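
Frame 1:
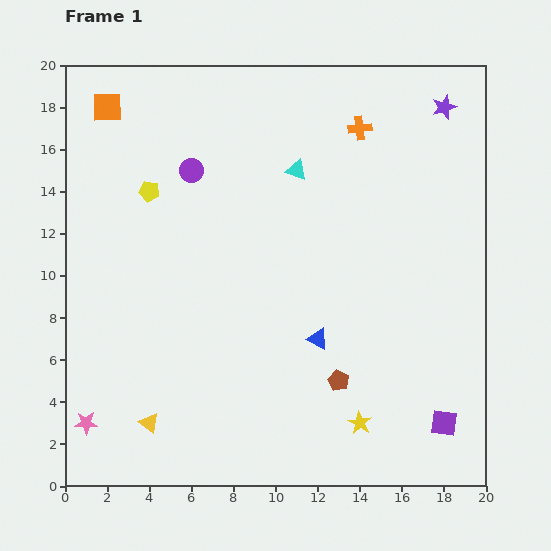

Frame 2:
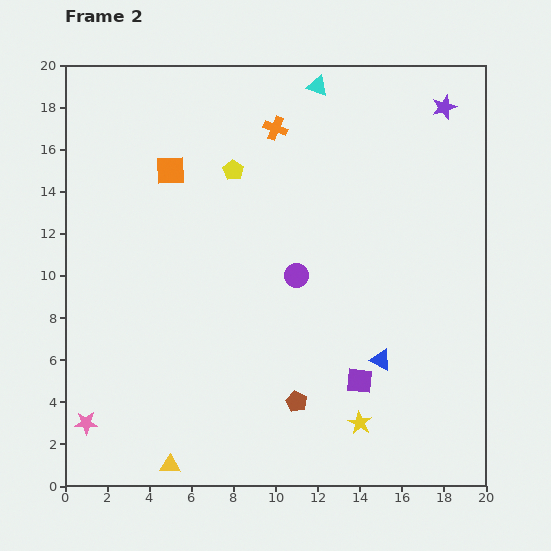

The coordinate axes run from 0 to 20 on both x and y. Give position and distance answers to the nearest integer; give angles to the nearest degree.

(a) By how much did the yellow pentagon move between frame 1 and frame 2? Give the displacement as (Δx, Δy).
(4, 1)

The yellow pentagon was at (4, 14) in frame 1 and (8, 15) in frame 2.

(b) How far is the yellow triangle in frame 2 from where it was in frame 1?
2

The yellow triangle moved from (4, 3) to (5, 1), a distance of √(1² + 2²) ≈ 2.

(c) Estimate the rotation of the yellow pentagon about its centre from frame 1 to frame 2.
22° clockwise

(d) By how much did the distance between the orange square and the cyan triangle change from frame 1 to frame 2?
-1

Distance in frame 1: 9. Distance in frame 2: 8.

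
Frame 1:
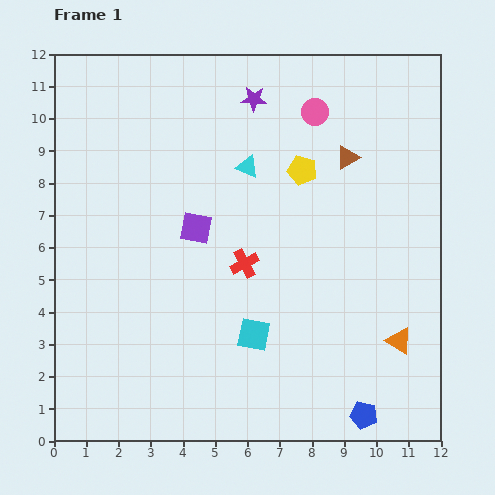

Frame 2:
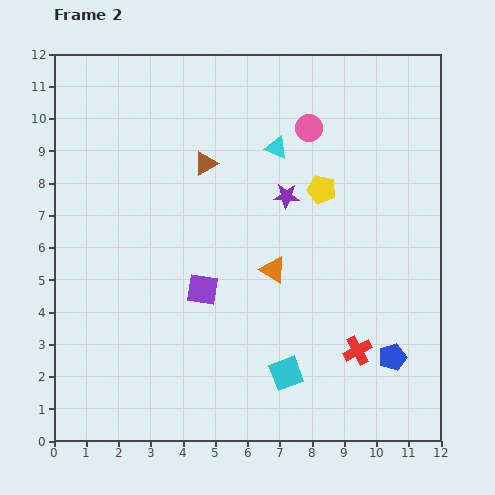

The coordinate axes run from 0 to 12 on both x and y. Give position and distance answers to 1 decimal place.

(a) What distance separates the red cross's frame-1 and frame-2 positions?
4.4

The red cross moved from (5.9, 5.5) to (9.4, 2.8), a distance of √(3.5² + 2.7²) ≈ 4.4.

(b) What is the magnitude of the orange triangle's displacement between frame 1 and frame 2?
4.5

The orange triangle moved from (10.7, 3.1) to (6.8, 5.3), a distance of √(3.9² + 2.2²) ≈ 4.5.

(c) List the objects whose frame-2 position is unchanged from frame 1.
none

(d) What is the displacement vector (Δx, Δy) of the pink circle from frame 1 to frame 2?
(-0.2, -0.5)

The pink circle was at (8.1, 10.2) in frame 1 and (7.9, 9.7) in frame 2.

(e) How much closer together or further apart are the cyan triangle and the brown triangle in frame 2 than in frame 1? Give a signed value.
-0.8

Distance in frame 1: 3.1. Distance in frame 2: 2.3.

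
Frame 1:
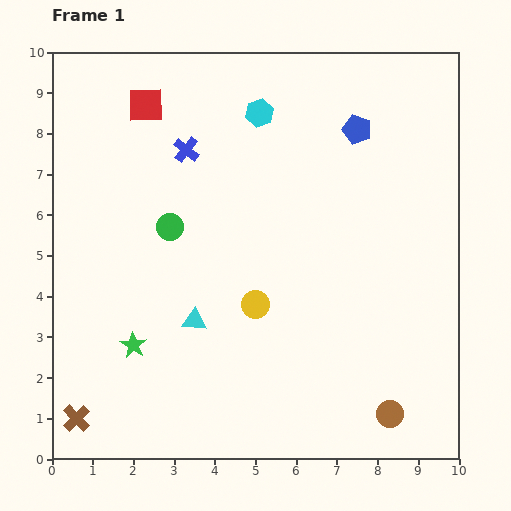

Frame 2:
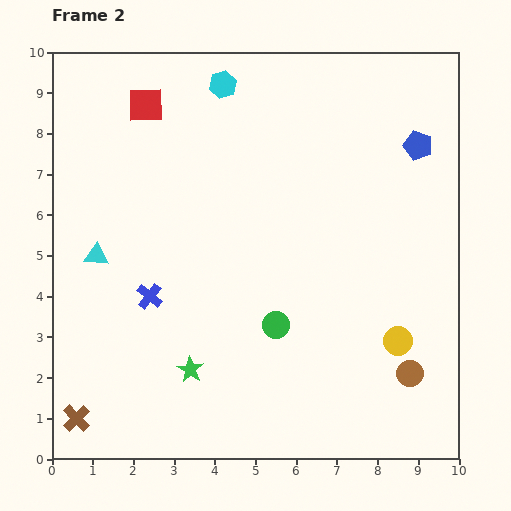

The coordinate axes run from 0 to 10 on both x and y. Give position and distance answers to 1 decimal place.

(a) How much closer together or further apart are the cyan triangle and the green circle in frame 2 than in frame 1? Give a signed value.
+2.3

Distance in frame 1: 2.4. Distance in frame 2: 4.7.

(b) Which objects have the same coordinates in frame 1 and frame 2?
the red square, the brown cross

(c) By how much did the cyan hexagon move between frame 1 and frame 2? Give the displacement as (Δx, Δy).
(-0.9, 0.7)

The cyan hexagon was at (5.1, 8.5) in frame 1 and (4.2, 9.2) in frame 2.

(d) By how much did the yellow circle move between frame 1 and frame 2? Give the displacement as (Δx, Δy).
(3.5, -0.9)

The yellow circle was at (5.0, 3.8) in frame 1 and (8.5, 2.9) in frame 2.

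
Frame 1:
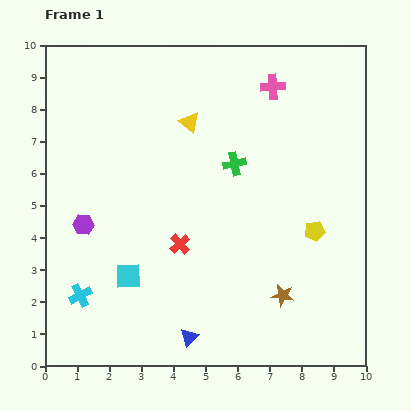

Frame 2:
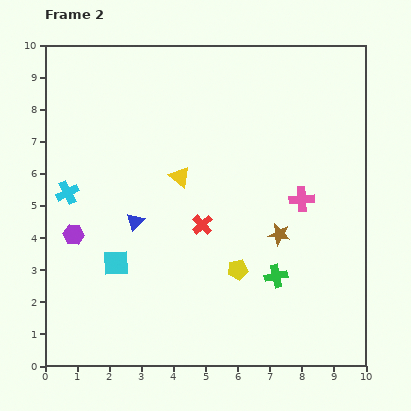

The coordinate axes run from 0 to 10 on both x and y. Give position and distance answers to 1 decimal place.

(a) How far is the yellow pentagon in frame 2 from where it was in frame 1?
2.7

The yellow pentagon moved from (8.4, 4.2) to (6.0, 3.0), a distance of √(2.4² + 1.2²) ≈ 2.7.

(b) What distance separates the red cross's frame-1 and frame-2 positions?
0.9

The red cross moved from (4.2, 3.8) to (4.9, 4.4), a distance of √(0.7² + 0.6²) ≈ 0.9.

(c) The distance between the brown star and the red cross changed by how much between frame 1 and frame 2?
-1.2

Distance in frame 1: 3.6. Distance in frame 2: 2.4.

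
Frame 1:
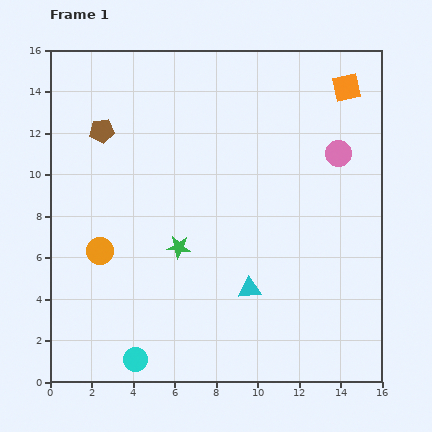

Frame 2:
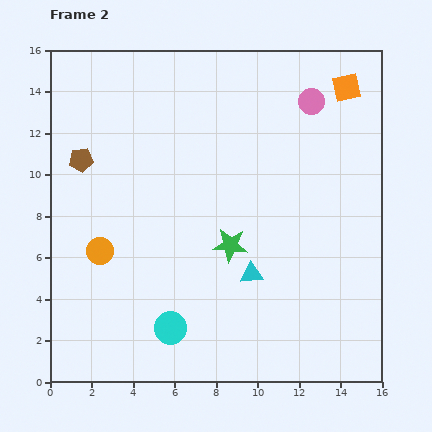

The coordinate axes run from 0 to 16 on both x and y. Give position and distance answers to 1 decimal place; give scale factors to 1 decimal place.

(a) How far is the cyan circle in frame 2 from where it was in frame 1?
2.3

The cyan circle moved from (4.1, 1.1) to (5.8, 2.6), a distance of √(1.7² + 1.5²) ≈ 2.3.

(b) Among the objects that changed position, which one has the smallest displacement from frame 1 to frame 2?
the cyan triangle

(moved 0.7)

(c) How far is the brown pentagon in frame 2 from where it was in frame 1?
1.7

The brown pentagon moved from (2.5, 12.1) to (1.5, 10.7), a distance of √(1.0² + 1.4²) ≈ 1.7.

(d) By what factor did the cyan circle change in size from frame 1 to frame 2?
1.4×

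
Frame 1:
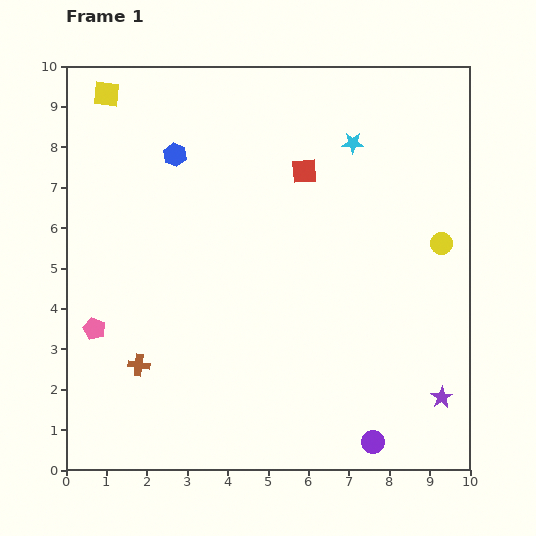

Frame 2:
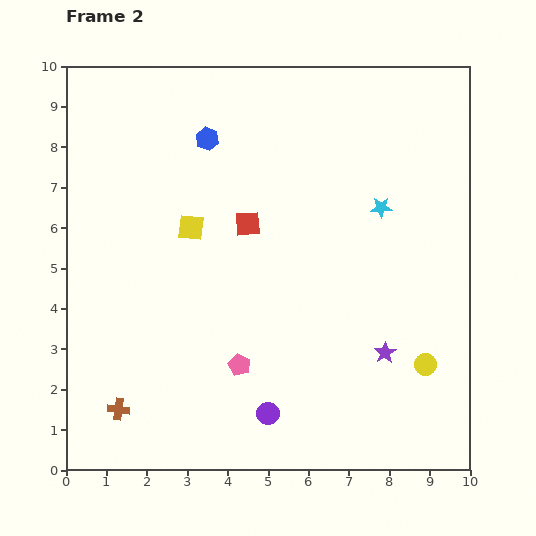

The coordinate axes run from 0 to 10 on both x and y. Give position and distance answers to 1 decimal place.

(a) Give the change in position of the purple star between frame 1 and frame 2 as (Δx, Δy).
(-1.4, 1.1)

The purple star was at (9.3, 1.8) in frame 1 and (7.9, 2.9) in frame 2.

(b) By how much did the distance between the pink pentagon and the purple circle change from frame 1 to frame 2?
-6.0

Distance in frame 1: 7.4. Distance in frame 2: 1.4.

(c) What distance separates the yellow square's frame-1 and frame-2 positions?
3.9

The yellow square moved from (1.0, 9.3) to (3.1, 6.0), a distance of √(2.1² + 3.3²) ≈ 3.9.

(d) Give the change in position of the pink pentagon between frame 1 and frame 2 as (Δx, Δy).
(3.6, -0.9)

The pink pentagon was at (0.7, 3.5) in frame 1 and (4.3, 2.6) in frame 2.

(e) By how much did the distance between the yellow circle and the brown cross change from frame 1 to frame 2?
-0.4

Distance in frame 1: 8.1. Distance in frame 2: 7.7.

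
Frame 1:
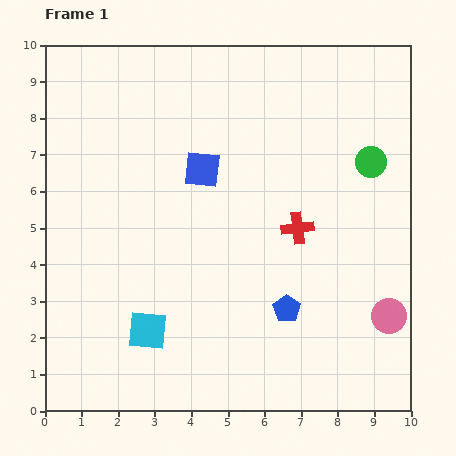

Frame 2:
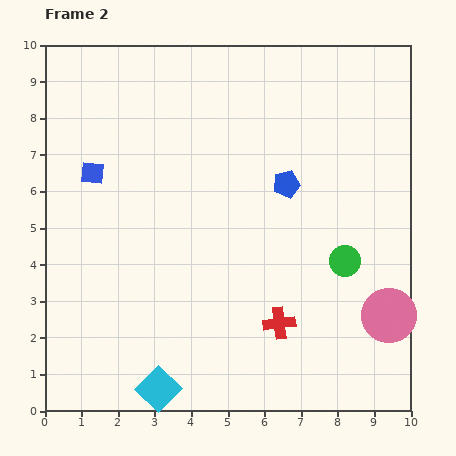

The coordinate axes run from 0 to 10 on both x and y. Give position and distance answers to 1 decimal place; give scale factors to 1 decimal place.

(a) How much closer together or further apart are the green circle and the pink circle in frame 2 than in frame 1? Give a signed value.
-2.3

Distance in frame 1: 4.2. Distance in frame 2: 1.9.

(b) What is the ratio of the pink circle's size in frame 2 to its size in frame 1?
1.6×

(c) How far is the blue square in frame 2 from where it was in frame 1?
3.0

The blue square moved from (4.3, 6.6) to (1.3, 6.5), a distance of √(3.0² + 0.1²) ≈ 3.0.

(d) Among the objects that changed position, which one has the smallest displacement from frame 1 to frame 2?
the cyan square

(moved 1.6)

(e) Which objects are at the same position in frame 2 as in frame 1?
the pink circle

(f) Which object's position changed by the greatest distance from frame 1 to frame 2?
the blue pentagon

(moved 3.4; next 3.0)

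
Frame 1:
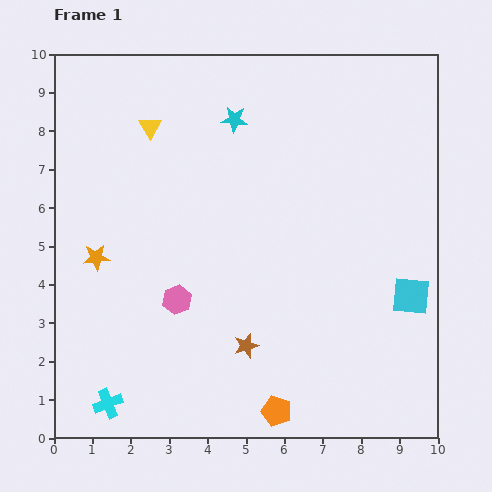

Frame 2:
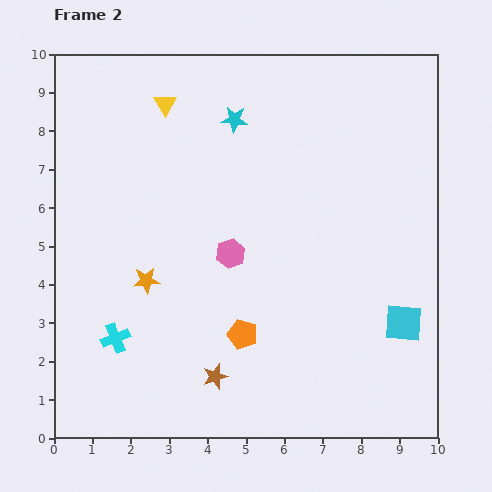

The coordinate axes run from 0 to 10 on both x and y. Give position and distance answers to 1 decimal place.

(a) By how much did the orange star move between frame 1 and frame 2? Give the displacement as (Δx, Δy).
(1.3, -0.6)

The orange star was at (1.1, 4.7) in frame 1 and (2.4, 4.1) in frame 2.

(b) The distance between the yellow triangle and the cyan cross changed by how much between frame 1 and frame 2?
-1.1

Distance in frame 1: 7.3. Distance in frame 2: 6.2.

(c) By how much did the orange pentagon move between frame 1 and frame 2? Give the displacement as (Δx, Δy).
(-0.9, 2.0)

The orange pentagon was at (5.8, 0.7) in frame 1 and (4.9, 2.7) in frame 2.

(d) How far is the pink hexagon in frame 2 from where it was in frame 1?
1.8

The pink hexagon moved from (3.2, 3.6) to (4.6, 4.8), a distance of √(1.4² + 1.2²) ≈ 1.8.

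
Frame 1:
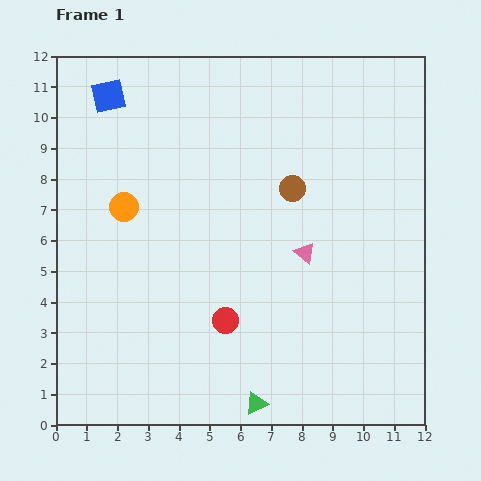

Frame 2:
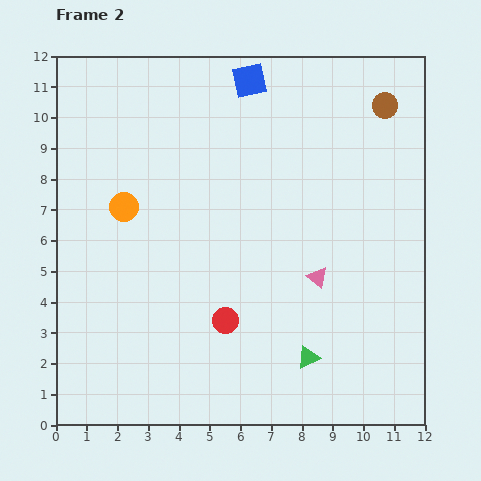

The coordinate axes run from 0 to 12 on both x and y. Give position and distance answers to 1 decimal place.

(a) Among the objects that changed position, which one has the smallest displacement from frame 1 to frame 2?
the pink triangle

(moved 0.9)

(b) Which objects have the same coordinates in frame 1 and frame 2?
the red circle, the orange circle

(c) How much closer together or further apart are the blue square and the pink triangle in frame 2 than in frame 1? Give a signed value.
-1.4

Distance in frame 1: 8.2. Distance in frame 2: 6.8.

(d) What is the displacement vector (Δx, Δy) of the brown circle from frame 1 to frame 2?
(3.0, 2.7)

The brown circle was at (7.7, 7.7) in frame 1 and (10.7, 10.4) in frame 2.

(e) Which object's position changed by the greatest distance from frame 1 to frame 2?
the blue square

(moved 4.6; next 4.0)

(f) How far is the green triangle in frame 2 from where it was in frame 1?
2.3

The green triangle moved from (6.5, 0.7) to (8.2, 2.2), a distance of √(1.7² + 1.5²) ≈ 2.3.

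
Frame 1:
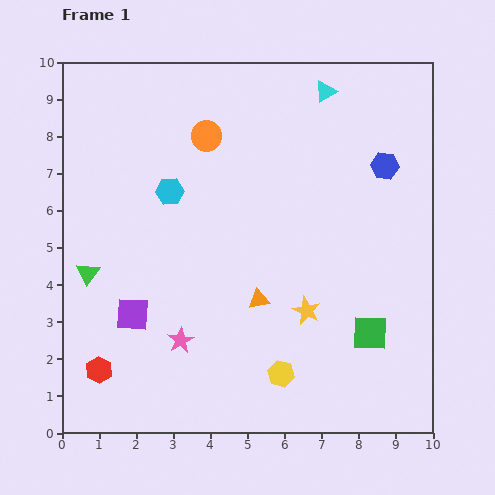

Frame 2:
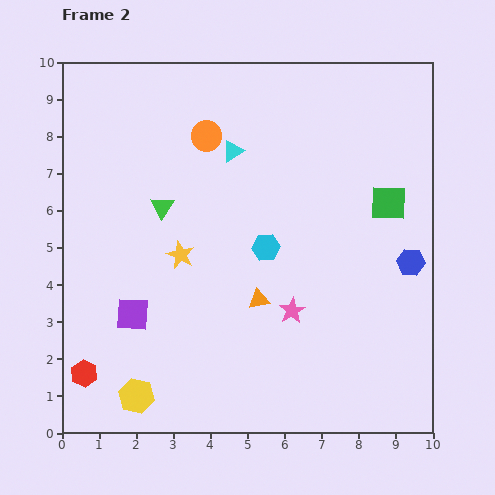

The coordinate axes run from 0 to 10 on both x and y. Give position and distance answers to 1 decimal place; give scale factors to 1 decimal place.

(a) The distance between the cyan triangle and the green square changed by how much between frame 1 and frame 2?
-2.2

Distance in frame 1: 6.6. Distance in frame 2: 4.4.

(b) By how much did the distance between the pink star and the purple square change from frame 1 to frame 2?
+2.8

Distance in frame 1: 1.5. Distance in frame 2: 4.3.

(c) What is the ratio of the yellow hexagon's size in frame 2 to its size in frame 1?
1.3×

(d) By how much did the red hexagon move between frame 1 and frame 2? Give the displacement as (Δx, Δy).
(-0.4, -0.1)

The red hexagon was at (1.0, 1.7) in frame 1 and (0.6, 1.6) in frame 2.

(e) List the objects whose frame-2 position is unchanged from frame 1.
the orange circle, the purple square, the orange triangle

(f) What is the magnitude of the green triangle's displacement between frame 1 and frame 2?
2.7

The green triangle moved from (0.7, 4.3) to (2.7, 6.1), a distance of √(2.0² + 1.8²) ≈ 2.7.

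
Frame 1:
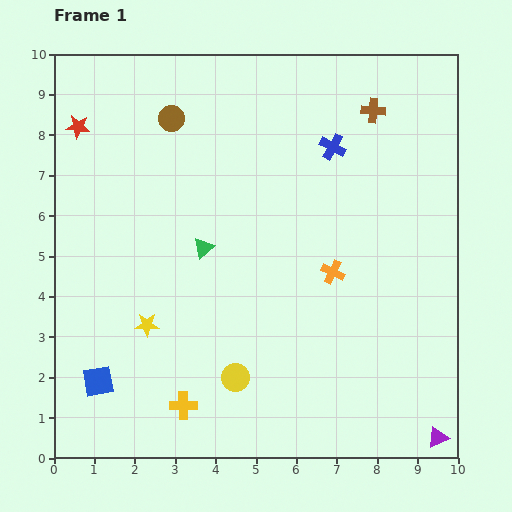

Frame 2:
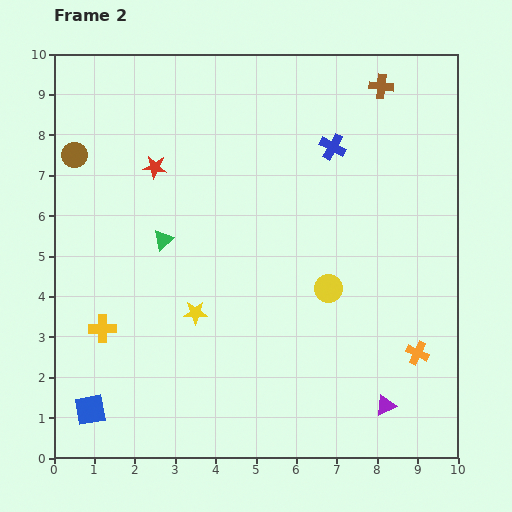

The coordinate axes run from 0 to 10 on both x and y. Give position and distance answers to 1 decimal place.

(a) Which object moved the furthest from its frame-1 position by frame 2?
the yellow circle

(moved 3.2; next 2.9)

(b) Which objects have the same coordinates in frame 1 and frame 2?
the blue cross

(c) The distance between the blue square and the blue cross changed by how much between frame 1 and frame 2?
+0.6

Distance in frame 1: 8.2. Distance in frame 2: 8.8.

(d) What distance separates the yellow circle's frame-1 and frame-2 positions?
3.2

The yellow circle moved from (4.5, 2.0) to (6.8, 4.2), a distance of √(2.3² + 2.2²) ≈ 3.2.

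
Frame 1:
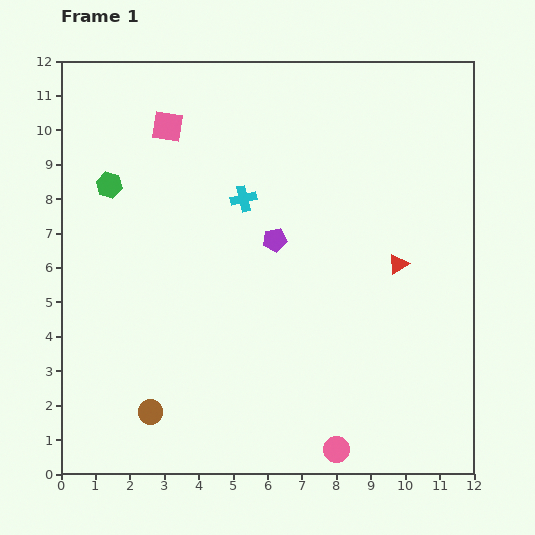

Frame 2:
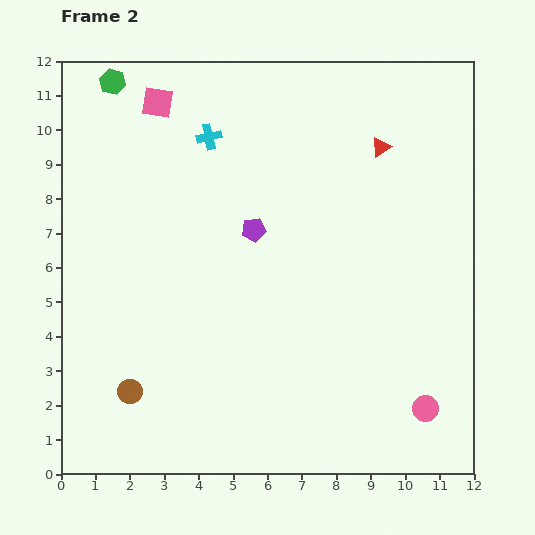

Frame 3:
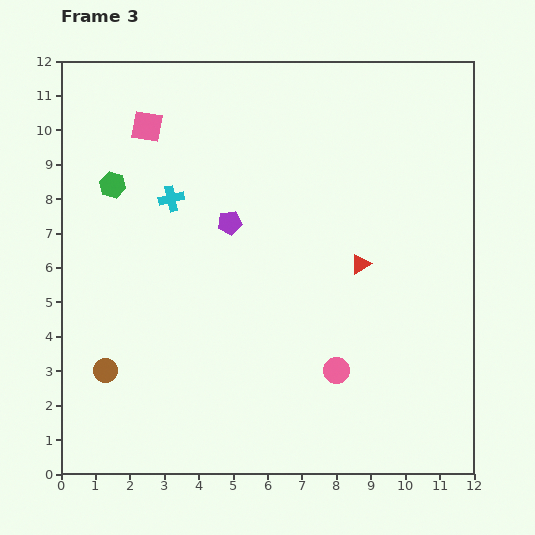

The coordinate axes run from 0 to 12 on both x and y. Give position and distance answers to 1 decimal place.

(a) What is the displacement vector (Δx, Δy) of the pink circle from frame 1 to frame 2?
(2.6, 1.2)

The pink circle was at (8.0, 0.7) in frame 1 and (10.6, 1.9) in frame 2.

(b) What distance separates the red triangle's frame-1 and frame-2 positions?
3.4

The red triangle moved from (9.8, 6.1) to (9.3, 9.5), a distance of √(0.5² + 3.4²) ≈ 3.4.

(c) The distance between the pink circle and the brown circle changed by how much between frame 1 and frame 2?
+3.1

Distance in frame 1: 5.5. Distance in frame 2: 8.6.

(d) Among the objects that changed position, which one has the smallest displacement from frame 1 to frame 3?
the green hexagon

(moved 0.1)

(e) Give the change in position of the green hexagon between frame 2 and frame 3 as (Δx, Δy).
(0.0, -3.0)

The green hexagon was at (1.5, 11.4) in frame 2 and (1.5, 8.4) in frame 3.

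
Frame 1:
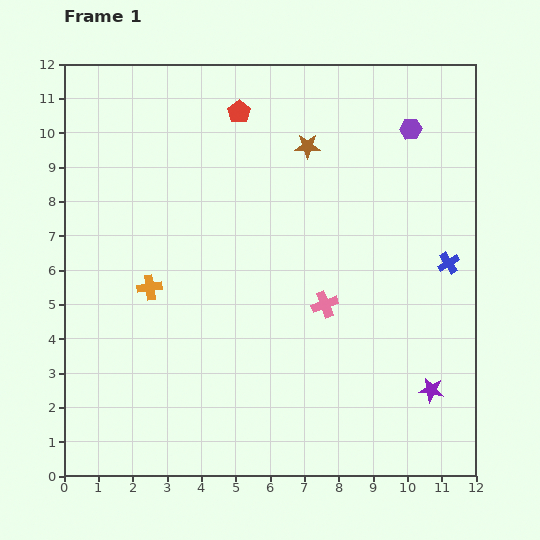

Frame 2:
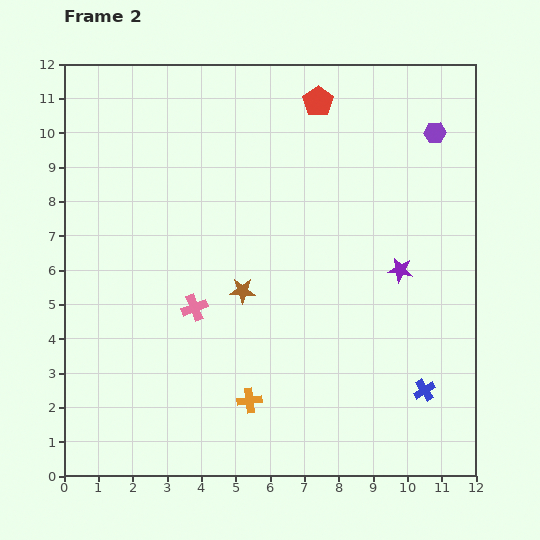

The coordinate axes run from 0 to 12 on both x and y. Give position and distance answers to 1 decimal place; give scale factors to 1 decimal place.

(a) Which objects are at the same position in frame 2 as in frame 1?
none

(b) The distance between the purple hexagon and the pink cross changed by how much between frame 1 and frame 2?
+3.0

Distance in frame 1: 5.7. Distance in frame 2: 8.7.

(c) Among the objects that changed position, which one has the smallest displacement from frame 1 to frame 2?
the purple hexagon

(moved 0.7)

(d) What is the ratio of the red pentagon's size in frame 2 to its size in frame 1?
1.3×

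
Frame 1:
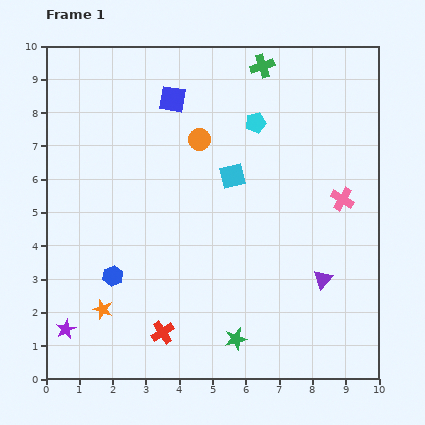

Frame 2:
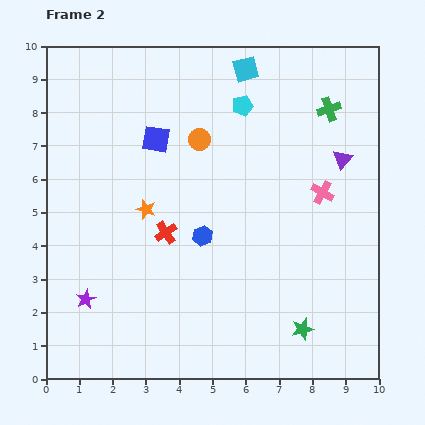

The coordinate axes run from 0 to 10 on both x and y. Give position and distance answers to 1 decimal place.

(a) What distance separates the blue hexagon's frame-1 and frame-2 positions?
3.0

The blue hexagon moved from (2.0, 3.1) to (4.7, 4.3), a distance of √(2.7² + 1.2²) ≈ 3.0.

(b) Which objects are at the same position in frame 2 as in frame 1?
the orange circle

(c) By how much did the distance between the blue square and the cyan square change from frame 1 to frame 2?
+0.5

Distance in frame 1: 2.9. Distance in frame 2: 3.4.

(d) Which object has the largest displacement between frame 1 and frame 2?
the purple triangle

(moved 3.6; next 3.3)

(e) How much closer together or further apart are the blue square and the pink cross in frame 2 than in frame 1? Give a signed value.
-0.7

Distance in frame 1: 5.9. Distance in frame 2: 5.2.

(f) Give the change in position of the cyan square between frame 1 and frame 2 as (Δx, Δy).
(0.4, 3.2)

The cyan square was at (5.6, 6.1) in frame 1 and (6.0, 9.3) in frame 2.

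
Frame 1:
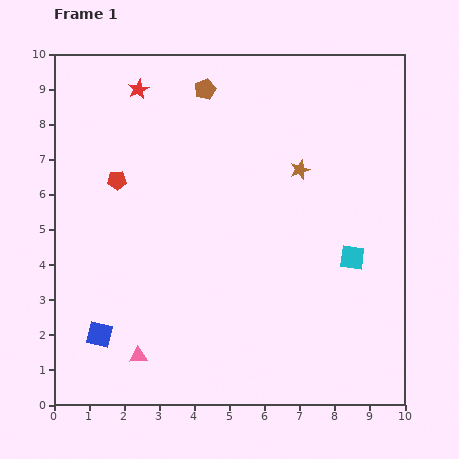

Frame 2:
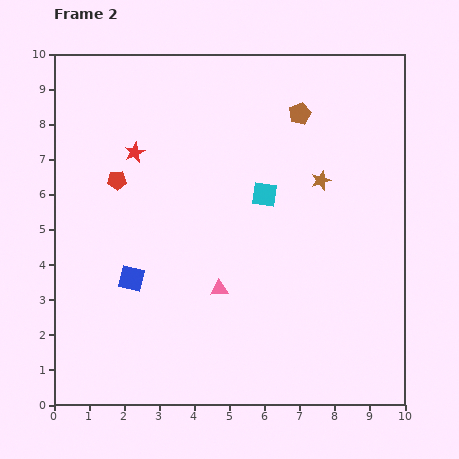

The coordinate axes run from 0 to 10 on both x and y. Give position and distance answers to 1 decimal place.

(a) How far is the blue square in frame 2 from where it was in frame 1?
1.8

The blue square moved from (1.3, 2.0) to (2.2, 3.6), a distance of √(0.9² + 1.6²) ≈ 1.8.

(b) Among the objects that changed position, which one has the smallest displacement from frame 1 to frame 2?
the brown star

(moved 0.7)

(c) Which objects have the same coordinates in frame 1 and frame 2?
the red pentagon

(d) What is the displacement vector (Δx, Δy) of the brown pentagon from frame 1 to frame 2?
(2.7, -0.7)

The brown pentagon was at (4.3, 9.0) in frame 1 and (7.0, 8.3) in frame 2.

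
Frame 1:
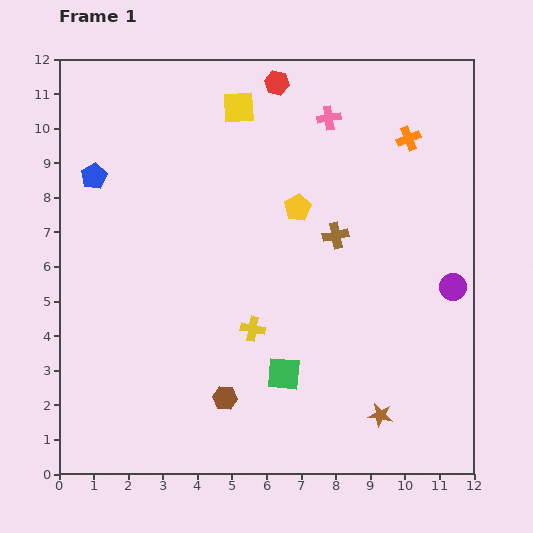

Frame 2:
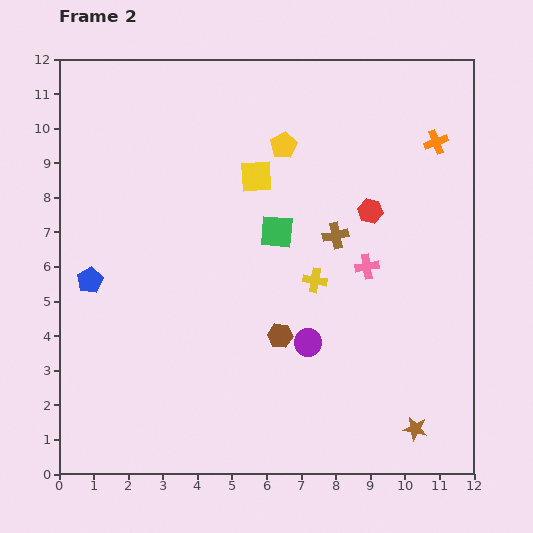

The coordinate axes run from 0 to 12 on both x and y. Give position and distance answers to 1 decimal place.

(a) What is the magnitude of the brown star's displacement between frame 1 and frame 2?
1.1

The brown star moved from (9.3, 1.7) to (10.3, 1.3), a distance of √(1.0² + 0.4²) ≈ 1.1.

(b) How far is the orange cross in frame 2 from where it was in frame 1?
0.8

The orange cross moved from (10.1, 9.7) to (10.9, 9.6), a distance of √(0.8² + 0.1²) ≈ 0.8.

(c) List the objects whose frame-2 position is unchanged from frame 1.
the brown cross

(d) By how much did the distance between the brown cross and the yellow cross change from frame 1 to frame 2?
-2.2

Distance in frame 1: 3.6. Distance in frame 2: 1.4.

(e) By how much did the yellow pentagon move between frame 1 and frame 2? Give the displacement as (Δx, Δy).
(-0.4, 1.8)

The yellow pentagon was at (6.9, 7.7) in frame 1 and (6.5, 9.5) in frame 2.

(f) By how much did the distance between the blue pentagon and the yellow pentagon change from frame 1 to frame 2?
+0.8

Distance in frame 1: 6.0. Distance in frame 2: 6.8.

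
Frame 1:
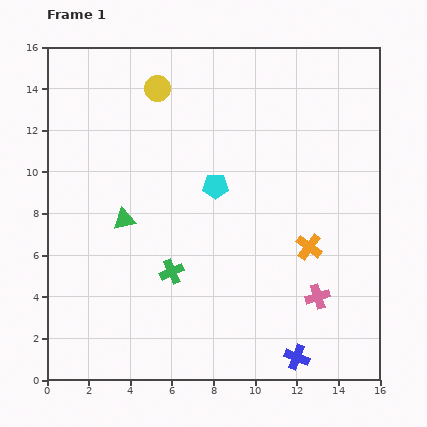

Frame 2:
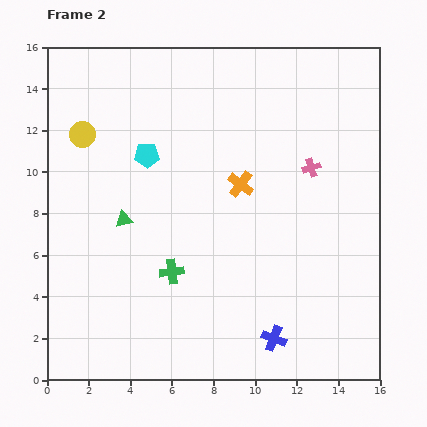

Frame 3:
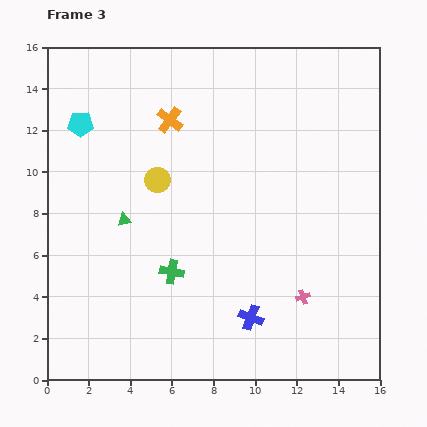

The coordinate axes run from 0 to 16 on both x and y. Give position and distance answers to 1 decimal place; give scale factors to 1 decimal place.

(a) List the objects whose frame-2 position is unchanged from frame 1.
the green triangle, the green cross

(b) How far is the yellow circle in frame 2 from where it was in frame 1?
4.2

The yellow circle moved from (5.3, 14.0) to (1.7, 11.8), a distance of √(3.6² + 2.2²) ≈ 4.2.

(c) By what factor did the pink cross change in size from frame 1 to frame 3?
0.6×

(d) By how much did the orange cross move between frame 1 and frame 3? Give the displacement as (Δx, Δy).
(-6.7, 6.1)

The orange cross was at (12.6, 6.4) in frame 1 and (5.9, 12.5) in frame 3.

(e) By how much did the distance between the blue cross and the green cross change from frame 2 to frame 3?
-1.5

Distance in frame 2: 5.9. Distance in frame 3: 4.4.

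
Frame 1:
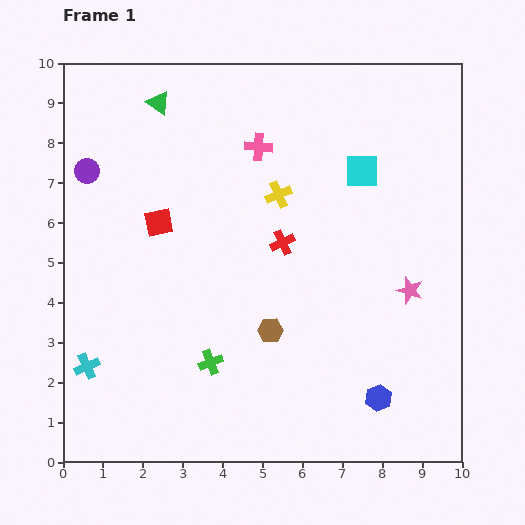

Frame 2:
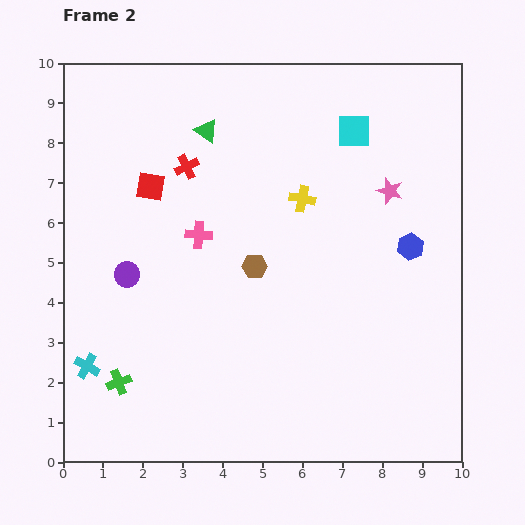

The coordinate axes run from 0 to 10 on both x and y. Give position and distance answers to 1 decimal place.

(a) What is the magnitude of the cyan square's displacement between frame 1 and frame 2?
1.0

The cyan square moved from (7.5, 7.3) to (7.3, 8.3), a distance of √(0.2² + 1.0²) ≈ 1.0.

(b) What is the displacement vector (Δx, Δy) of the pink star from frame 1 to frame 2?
(-0.5, 2.5)

The pink star was at (8.7, 4.3) in frame 1 and (8.2, 6.8) in frame 2.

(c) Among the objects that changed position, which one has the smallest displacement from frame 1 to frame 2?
the yellow cross

(moved 0.6)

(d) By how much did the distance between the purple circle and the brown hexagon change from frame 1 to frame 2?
-2.9

Distance in frame 1: 6.1. Distance in frame 2: 3.2.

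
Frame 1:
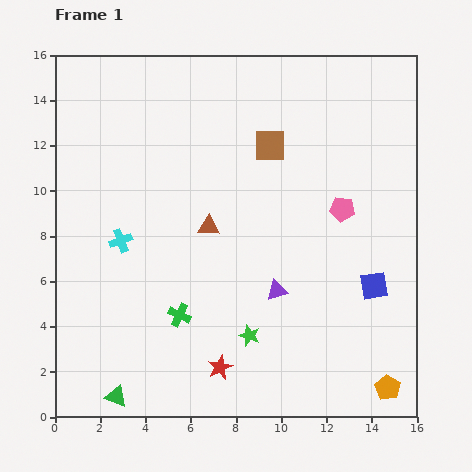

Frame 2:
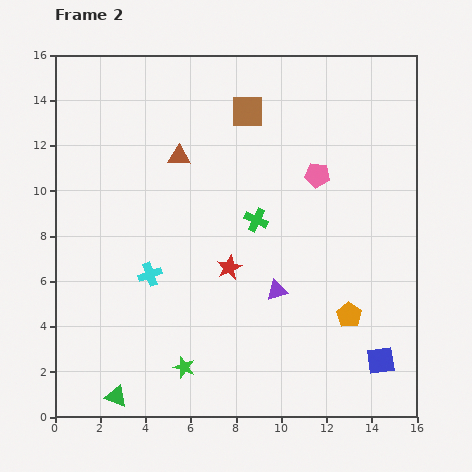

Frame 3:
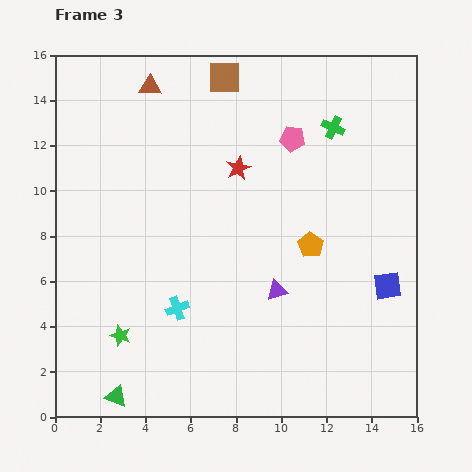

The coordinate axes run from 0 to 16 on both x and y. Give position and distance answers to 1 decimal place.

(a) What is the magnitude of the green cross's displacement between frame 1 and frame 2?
5.4

The green cross moved from (5.5, 4.5) to (8.9, 8.7), a distance of √(3.4² + 4.2²) ≈ 5.4.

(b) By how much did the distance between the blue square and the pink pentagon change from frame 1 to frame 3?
+4.0

Distance in frame 1: 3.7. Distance in frame 3: 7.7.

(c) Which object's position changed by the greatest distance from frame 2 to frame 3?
the green cross

(moved 5.3; next 4.4)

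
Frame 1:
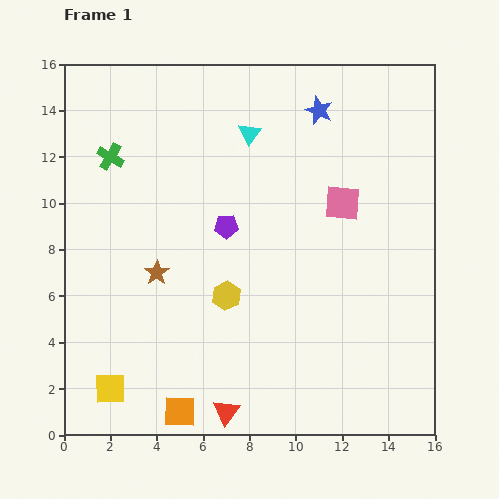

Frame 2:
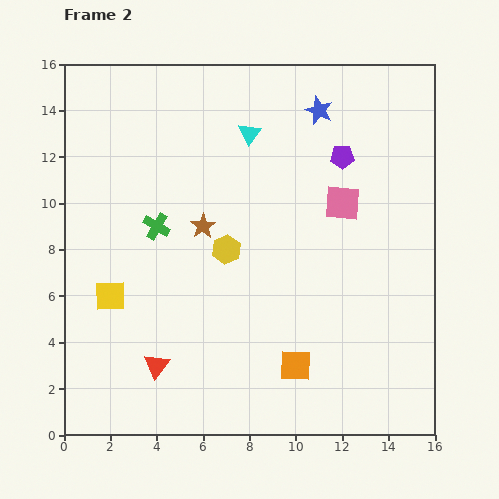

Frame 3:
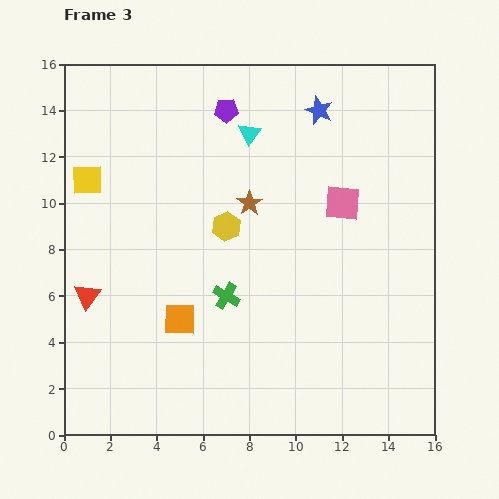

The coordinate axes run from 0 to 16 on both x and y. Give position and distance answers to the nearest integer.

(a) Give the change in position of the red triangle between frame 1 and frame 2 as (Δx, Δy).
(-3, 2)

The red triangle was at (7, 1) in frame 1 and (4, 3) in frame 2.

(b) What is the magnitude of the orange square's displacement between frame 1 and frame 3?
4

The orange square moved from (5, 1) to (5, 5), a distance of √(0² + 4²) ≈ 4.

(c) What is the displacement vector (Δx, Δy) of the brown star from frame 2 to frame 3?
(2, 1)

The brown star was at (6, 9) in frame 2 and (8, 10) in frame 3.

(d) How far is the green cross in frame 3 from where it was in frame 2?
4

The green cross moved from (4, 9) to (7, 6), a distance of √(3² + 3²) ≈ 4.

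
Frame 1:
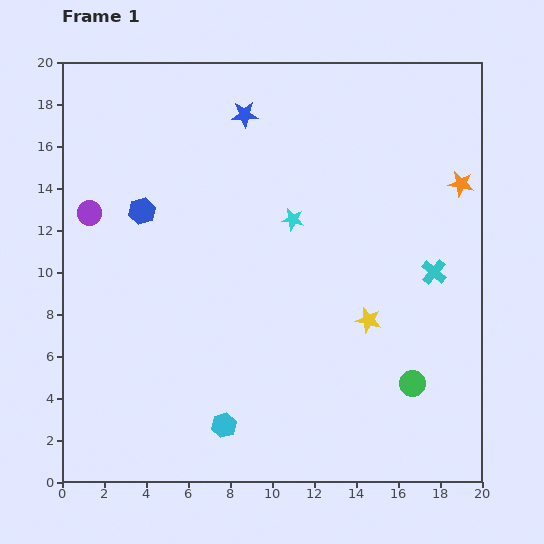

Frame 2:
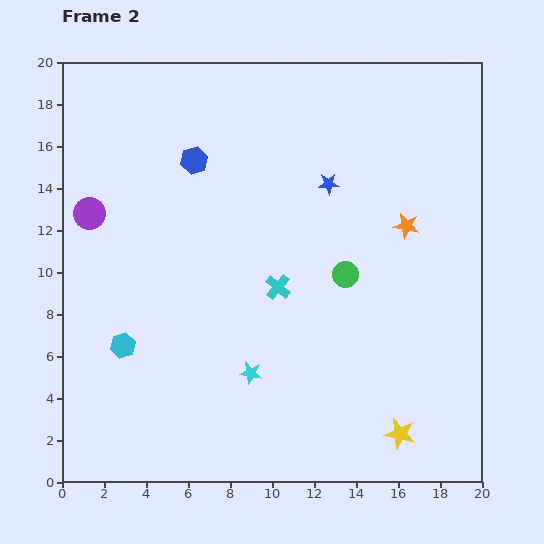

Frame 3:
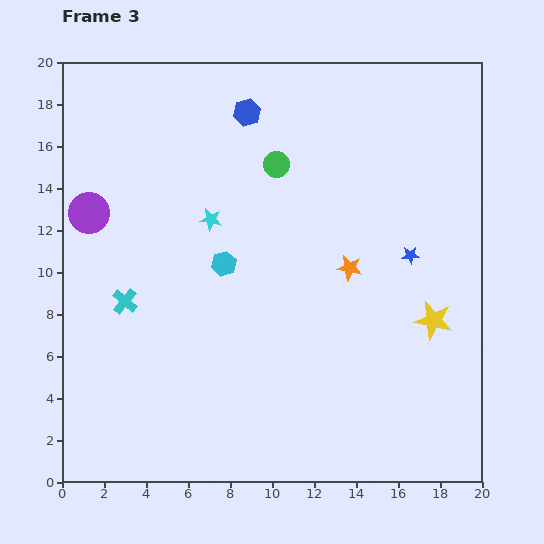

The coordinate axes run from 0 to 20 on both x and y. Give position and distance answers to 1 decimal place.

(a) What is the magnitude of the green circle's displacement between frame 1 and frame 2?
6.1

The green circle moved from (16.7, 4.7) to (13.5, 9.9), a distance of √(3.2² + 5.2²) ≈ 6.1.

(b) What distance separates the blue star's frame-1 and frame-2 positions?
5.2

The blue star moved from (8.7, 17.5) to (12.7, 14.2), a distance of √(4.0² + 3.3²) ≈ 5.2.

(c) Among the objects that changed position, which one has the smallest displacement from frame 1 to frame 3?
the yellow star

(moved 3.1)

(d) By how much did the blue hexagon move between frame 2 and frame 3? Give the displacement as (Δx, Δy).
(2.5, 2.3)

The blue hexagon was at (6.3, 15.3) in frame 2 and (8.8, 17.6) in frame 3.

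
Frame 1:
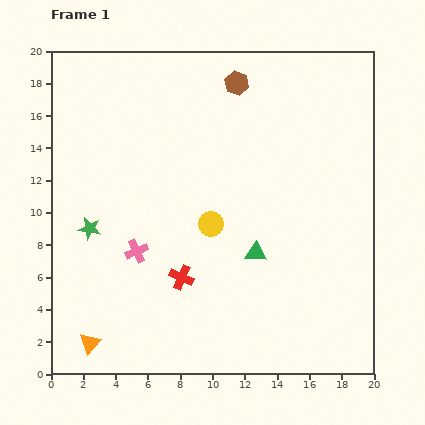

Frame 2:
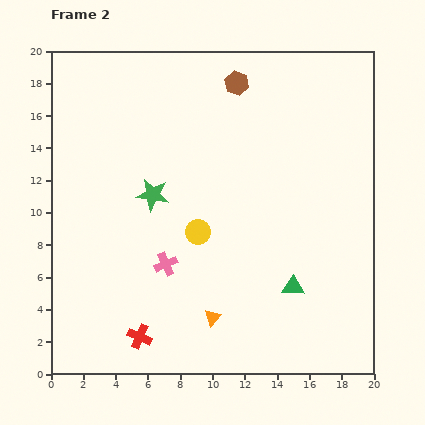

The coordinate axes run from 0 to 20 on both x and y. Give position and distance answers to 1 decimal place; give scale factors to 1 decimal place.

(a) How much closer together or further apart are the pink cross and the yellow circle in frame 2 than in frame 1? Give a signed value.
-2.1

Distance in frame 1: 4.9. Distance in frame 2: 2.8.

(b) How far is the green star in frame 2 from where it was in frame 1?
4.4

The green star moved from (2.4, 9.0) to (6.3, 11.1), a distance of √(3.9² + 2.1²) ≈ 4.4.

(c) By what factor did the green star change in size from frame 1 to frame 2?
1.5×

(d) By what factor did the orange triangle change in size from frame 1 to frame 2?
0.8×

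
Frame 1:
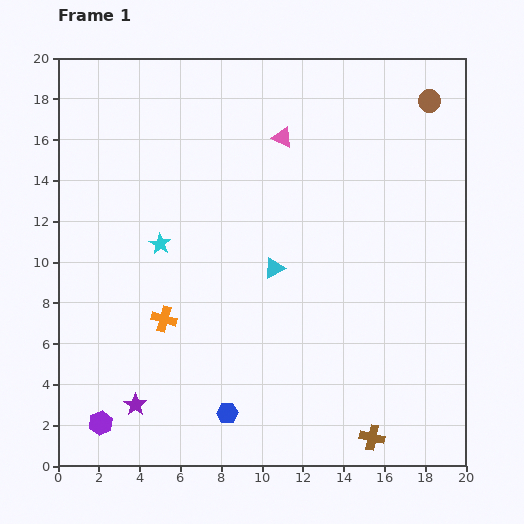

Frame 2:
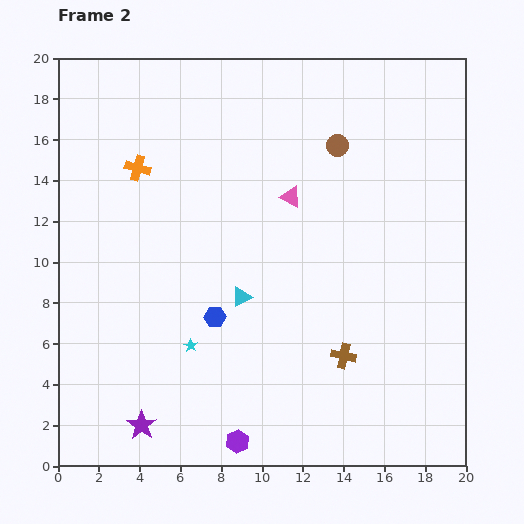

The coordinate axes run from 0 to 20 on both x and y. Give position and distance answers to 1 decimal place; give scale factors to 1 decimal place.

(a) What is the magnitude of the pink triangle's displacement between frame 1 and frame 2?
2.9

The pink triangle moved from (11.0, 16.1) to (11.4, 13.2), a distance of √(0.4² + 2.9²) ≈ 2.9.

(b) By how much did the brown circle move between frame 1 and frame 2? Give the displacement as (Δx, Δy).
(-4.5, -2.2)

The brown circle was at (18.2, 17.9) in frame 1 and (13.7, 15.7) in frame 2.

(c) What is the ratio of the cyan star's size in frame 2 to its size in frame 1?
0.6×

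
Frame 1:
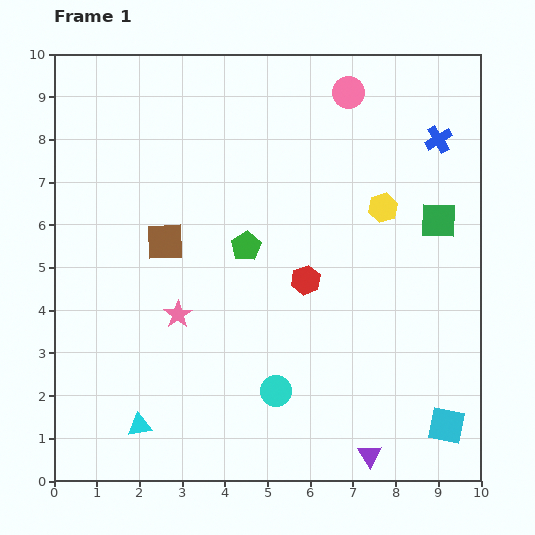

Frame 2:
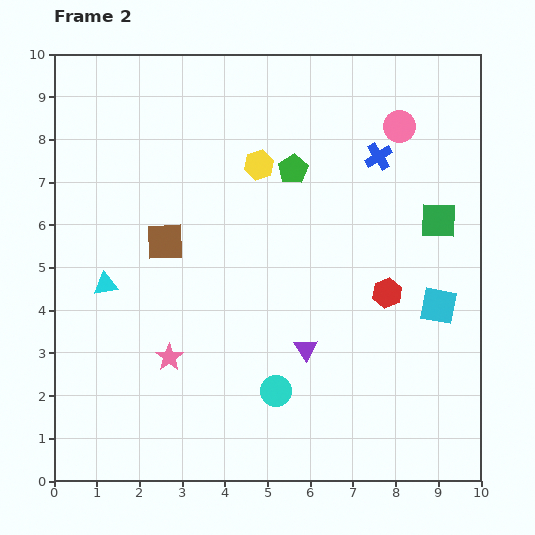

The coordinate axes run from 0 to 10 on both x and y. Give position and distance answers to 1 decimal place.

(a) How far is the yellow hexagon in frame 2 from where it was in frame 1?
3.1

The yellow hexagon moved from (7.7, 6.4) to (4.8, 7.4), a distance of √(2.9² + 1.0²) ≈ 3.1.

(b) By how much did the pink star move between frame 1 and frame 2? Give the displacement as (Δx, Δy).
(-0.2, -1.0)

The pink star was at (2.9, 3.9) in frame 1 and (2.7, 2.9) in frame 2.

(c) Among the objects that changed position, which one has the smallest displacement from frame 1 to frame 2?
the pink star

(moved 1.0)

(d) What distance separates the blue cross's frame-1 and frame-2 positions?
1.5

The blue cross moved from (9.0, 8.0) to (7.6, 7.6), a distance of √(1.4² + 0.4²) ≈ 1.5.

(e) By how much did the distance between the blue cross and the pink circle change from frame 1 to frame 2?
-1.5

Distance in frame 1: 2.4. Distance in frame 2: 0.9.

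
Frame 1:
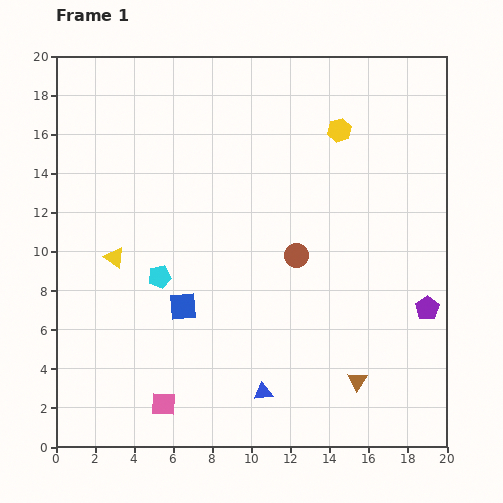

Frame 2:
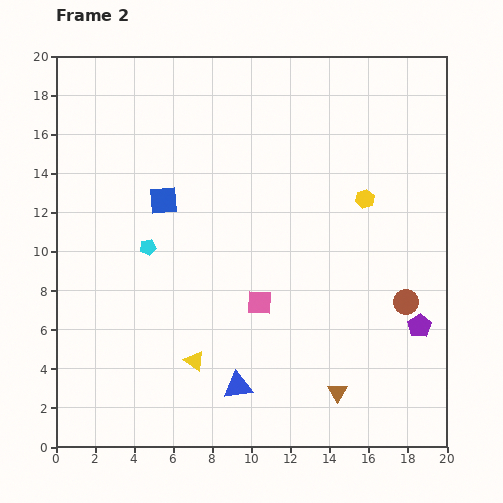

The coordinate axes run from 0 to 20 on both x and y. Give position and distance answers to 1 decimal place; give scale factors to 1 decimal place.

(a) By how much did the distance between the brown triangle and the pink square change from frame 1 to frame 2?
-3.9

Distance in frame 1: 10.0. Distance in frame 2: 6.1.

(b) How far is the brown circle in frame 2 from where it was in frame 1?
6.1

The brown circle moved from (12.3, 9.8) to (17.9, 7.4), a distance of √(5.6² + 2.4²) ≈ 6.1.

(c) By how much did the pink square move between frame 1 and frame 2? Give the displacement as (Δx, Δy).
(4.9, 5.2)

The pink square was at (5.5, 2.2) in frame 1 and (10.4, 7.4) in frame 2.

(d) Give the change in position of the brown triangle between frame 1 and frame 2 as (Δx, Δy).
(-1.0, -0.6)

The brown triangle was at (15.4, 3.4) in frame 1 and (14.4, 2.8) in frame 2.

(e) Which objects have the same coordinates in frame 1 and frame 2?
none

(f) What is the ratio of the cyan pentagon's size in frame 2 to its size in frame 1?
0.7×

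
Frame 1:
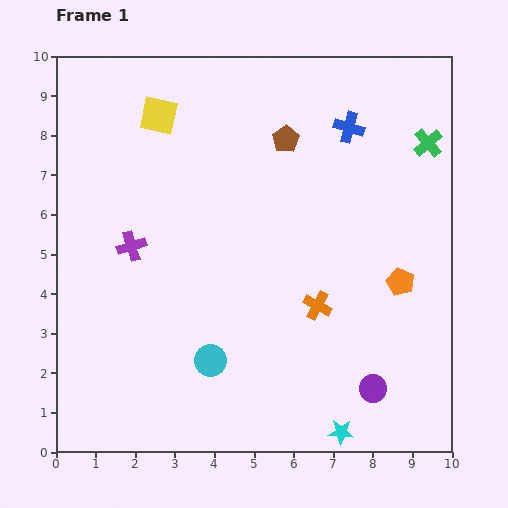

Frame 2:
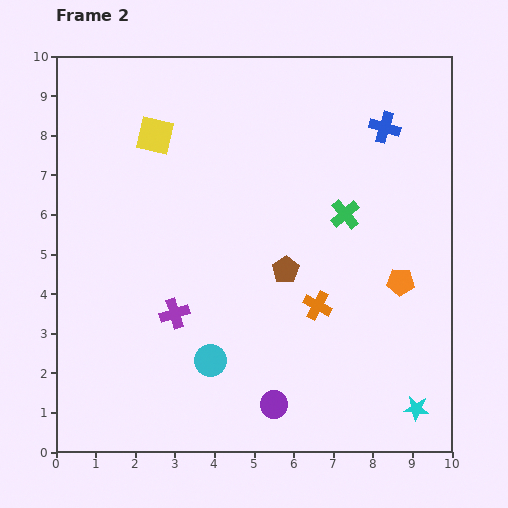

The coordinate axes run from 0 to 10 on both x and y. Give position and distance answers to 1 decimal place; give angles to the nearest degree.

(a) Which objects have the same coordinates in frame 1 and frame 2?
the orange pentagon, the cyan circle, the orange cross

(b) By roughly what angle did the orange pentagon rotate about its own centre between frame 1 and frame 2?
21° counter-clockwise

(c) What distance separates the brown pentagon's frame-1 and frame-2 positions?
3.3

The brown pentagon moved from (5.8, 7.9) to (5.8, 4.6), a distance of √(0.0² + 3.3²) ≈ 3.3.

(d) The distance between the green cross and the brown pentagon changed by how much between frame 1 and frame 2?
-1.5

Distance in frame 1: 3.6. Distance in frame 2: 2.1.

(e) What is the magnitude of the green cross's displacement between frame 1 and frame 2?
2.8

The green cross moved from (9.4, 7.8) to (7.3, 6.0), a distance of √(2.1² + 1.8²) ≈ 2.8.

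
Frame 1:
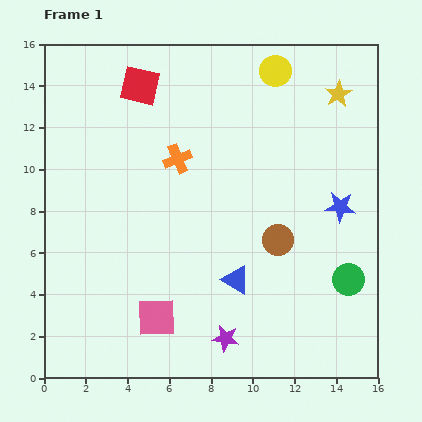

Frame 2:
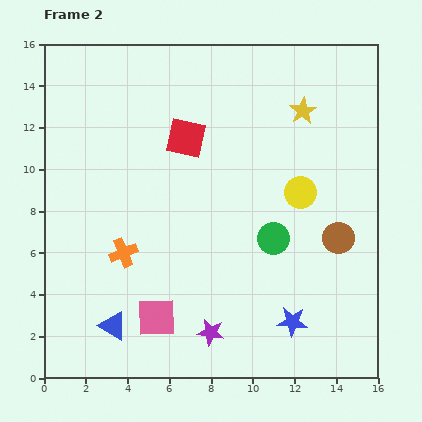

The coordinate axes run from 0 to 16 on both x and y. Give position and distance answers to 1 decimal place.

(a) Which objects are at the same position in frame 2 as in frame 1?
the pink square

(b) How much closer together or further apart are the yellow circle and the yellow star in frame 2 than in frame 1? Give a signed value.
+0.7

Distance in frame 1: 3.2. Distance in frame 2: 3.9.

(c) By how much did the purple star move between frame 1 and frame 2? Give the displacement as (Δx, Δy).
(-0.7, 0.3)

The purple star was at (8.7, 1.9) in frame 1 and (8.0, 2.2) in frame 2.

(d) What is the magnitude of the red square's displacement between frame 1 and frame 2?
3.3

The red square moved from (4.6, 14.0) to (6.8, 11.5), a distance of √(2.2² + 2.5²) ≈ 3.3.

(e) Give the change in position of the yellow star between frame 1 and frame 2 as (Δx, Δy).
(-1.7, -0.8)

The yellow star was at (14.1, 13.6) in frame 1 and (12.4, 12.8) in frame 2.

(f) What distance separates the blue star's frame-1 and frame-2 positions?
6.0

The blue star moved from (14.2, 8.2) to (11.9, 2.7), a distance of √(2.3² + 5.5²) ≈ 6.0.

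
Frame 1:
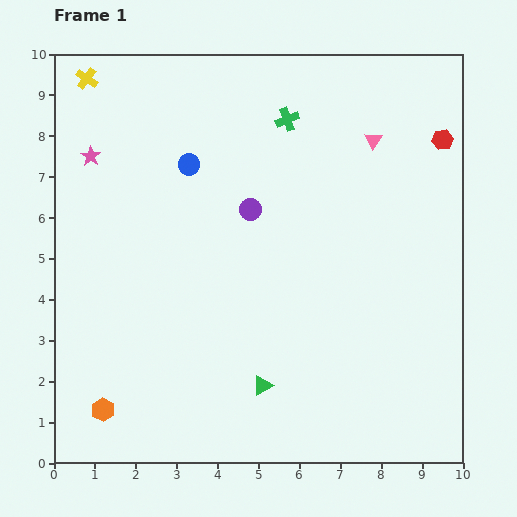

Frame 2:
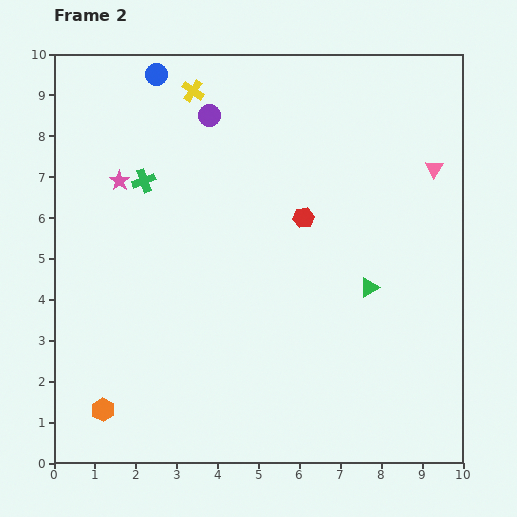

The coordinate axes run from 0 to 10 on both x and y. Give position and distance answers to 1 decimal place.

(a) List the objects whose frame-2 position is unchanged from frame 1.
the orange hexagon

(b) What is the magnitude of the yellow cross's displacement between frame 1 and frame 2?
2.6

The yellow cross moved from (0.8, 9.4) to (3.4, 9.1), a distance of √(2.6² + 0.3²) ≈ 2.6.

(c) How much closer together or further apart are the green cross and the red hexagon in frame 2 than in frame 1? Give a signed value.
+0.2

Distance in frame 1: 3.8. Distance in frame 2: 4.0.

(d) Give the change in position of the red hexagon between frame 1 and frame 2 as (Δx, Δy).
(-3.4, -1.9)

The red hexagon was at (9.5, 7.9) in frame 1 and (6.1, 6.0) in frame 2.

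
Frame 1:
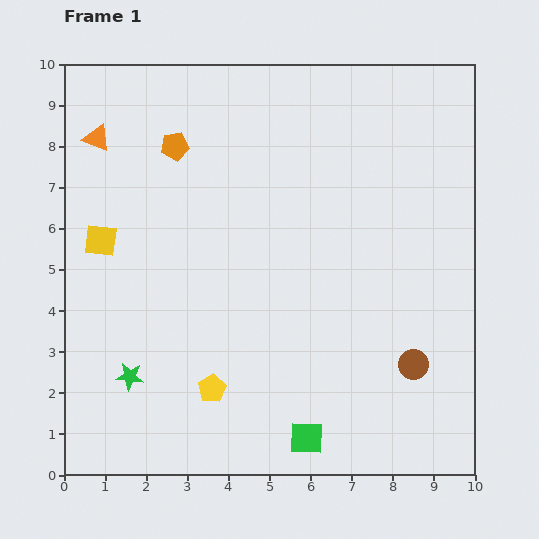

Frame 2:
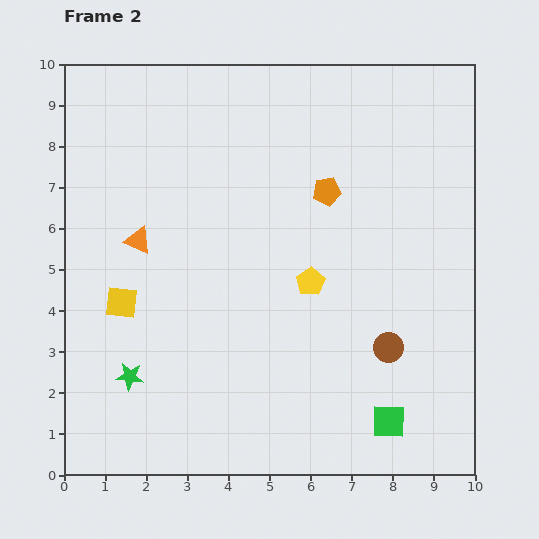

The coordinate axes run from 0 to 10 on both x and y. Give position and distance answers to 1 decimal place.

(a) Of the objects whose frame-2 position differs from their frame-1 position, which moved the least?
the brown circle

(moved 0.7)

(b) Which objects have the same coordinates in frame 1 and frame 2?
the green star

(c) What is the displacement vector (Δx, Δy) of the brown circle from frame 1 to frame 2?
(-0.6, 0.4)

The brown circle was at (8.5, 2.7) in frame 1 and (7.9, 3.1) in frame 2.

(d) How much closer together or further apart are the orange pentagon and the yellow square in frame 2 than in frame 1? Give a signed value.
+2.8

Distance in frame 1: 2.9. Distance in frame 2: 5.7.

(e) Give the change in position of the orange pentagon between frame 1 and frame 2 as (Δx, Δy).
(3.7, -1.1)

The orange pentagon was at (2.7, 8.0) in frame 1 and (6.4, 6.9) in frame 2.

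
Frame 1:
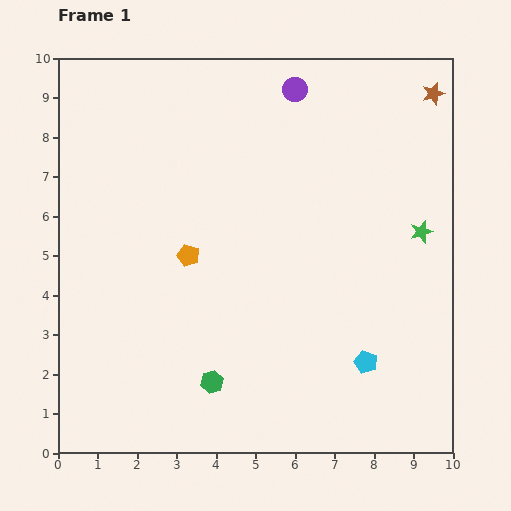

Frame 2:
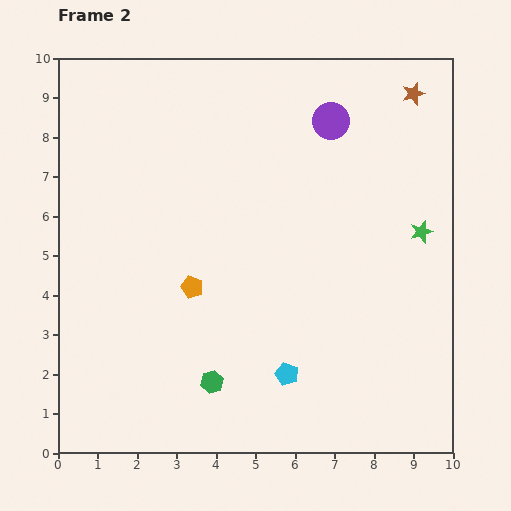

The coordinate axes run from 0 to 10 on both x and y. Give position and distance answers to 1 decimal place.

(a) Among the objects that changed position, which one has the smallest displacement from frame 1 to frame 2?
the brown star

(moved 0.5)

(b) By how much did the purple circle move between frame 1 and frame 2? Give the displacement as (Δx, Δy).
(0.9, -0.8)

The purple circle was at (6.0, 9.2) in frame 1 and (6.9, 8.4) in frame 2.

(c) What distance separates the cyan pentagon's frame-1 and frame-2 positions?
2.0

The cyan pentagon moved from (7.8, 2.3) to (5.8, 2.0), a distance of √(2.0² + 0.3²) ≈ 2.0.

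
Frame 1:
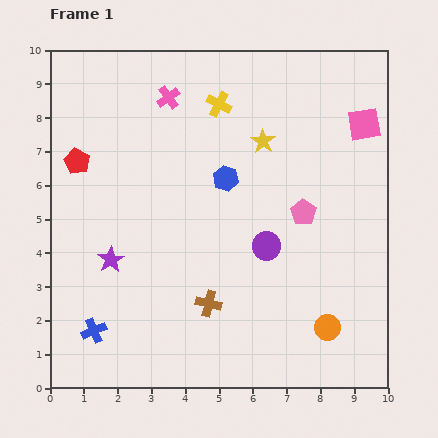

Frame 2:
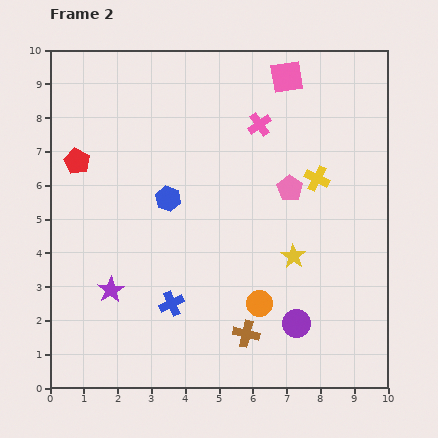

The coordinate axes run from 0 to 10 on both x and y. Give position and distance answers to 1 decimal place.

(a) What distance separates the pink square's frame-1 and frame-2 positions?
2.7

The pink square moved from (9.3, 7.8) to (7.0, 9.2), a distance of √(2.3² + 1.4²) ≈ 2.7.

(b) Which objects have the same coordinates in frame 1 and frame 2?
the red pentagon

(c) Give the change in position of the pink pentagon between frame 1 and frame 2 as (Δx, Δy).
(-0.4, 0.7)

The pink pentagon was at (7.5, 5.2) in frame 1 and (7.1, 5.9) in frame 2.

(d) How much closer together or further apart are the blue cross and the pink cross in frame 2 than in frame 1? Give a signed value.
-1.3

Distance in frame 1: 7.2. Distance in frame 2: 5.9.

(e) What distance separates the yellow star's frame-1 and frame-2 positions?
3.5

The yellow star moved from (6.3, 7.3) to (7.2, 3.9), a distance of √(0.9² + 3.4²) ≈ 3.5.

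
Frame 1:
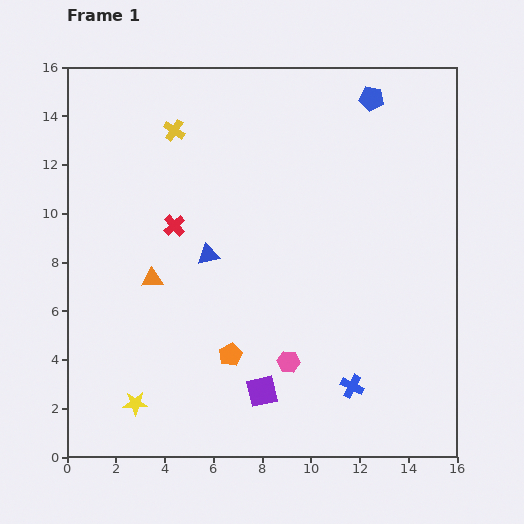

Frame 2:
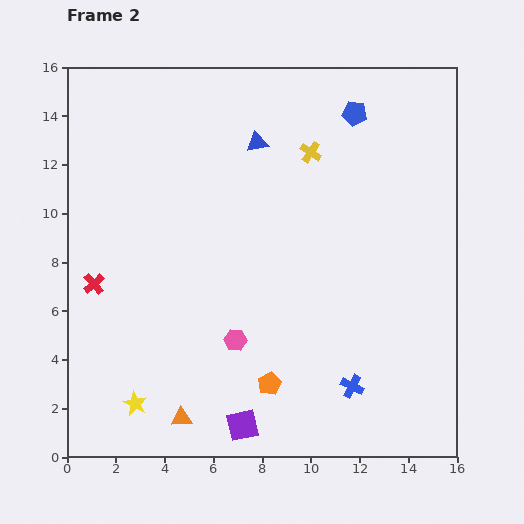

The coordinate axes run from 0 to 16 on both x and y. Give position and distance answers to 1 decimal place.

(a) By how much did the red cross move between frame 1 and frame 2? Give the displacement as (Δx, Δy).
(-3.3, -2.4)

The red cross was at (4.4, 9.5) in frame 1 and (1.1, 7.1) in frame 2.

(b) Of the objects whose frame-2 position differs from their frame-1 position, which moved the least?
the blue pentagon

(moved 0.9)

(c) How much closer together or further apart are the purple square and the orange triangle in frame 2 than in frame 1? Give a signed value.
-3.9

Distance in frame 1: 6.4. Distance in frame 2: 2.5.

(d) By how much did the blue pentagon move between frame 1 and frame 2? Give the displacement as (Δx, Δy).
(-0.7, -0.6)

The blue pentagon was at (12.5, 14.7) in frame 1 and (11.8, 14.1) in frame 2.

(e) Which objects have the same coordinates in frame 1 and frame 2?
the yellow star, the blue cross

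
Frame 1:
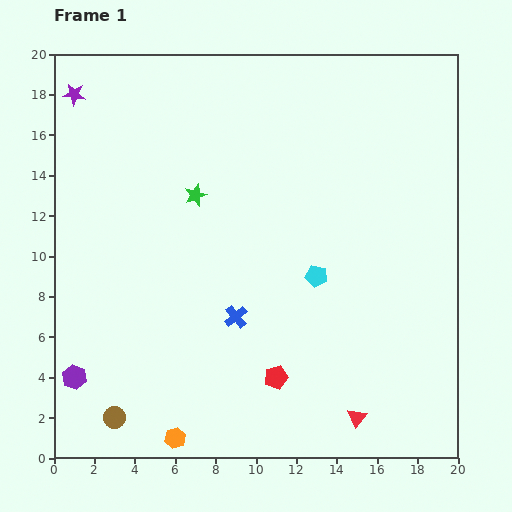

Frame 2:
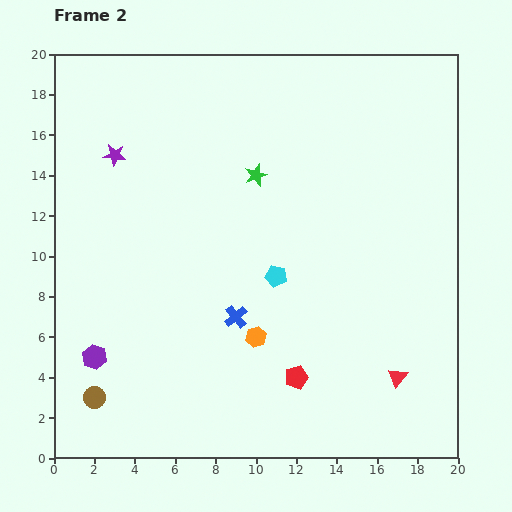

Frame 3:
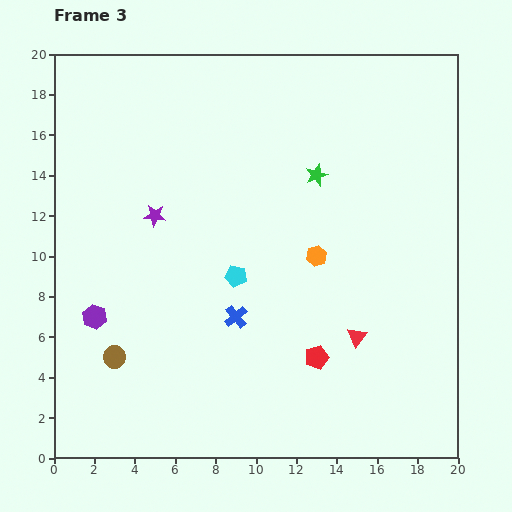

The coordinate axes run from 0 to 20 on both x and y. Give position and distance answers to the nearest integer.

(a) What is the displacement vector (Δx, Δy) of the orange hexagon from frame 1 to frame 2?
(4, 5)

The orange hexagon was at (6, 1) in frame 1 and (10, 6) in frame 2.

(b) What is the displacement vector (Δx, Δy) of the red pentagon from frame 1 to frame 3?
(2, 1)

The red pentagon was at (11, 4) in frame 1 and (13, 5) in frame 3.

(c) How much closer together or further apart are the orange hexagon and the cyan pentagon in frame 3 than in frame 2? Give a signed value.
+1

Distance in frame 2: 3. Distance in frame 3: 4.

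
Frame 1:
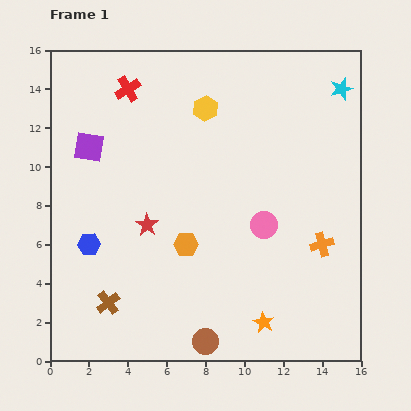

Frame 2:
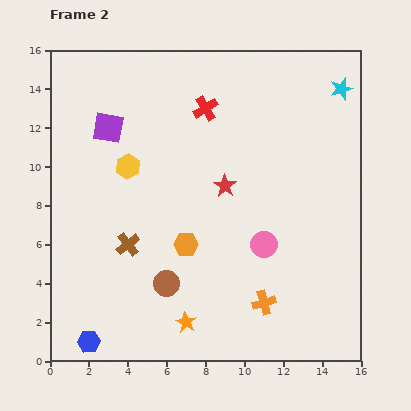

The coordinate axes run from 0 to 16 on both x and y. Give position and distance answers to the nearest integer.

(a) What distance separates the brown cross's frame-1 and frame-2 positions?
3

The brown cross moved from (3, 3) to (4, 6), a distance of √(1² + 3²) ≈ 3.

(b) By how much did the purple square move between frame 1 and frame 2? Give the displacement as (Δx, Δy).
(1, 1)

The purple square was at (2, 11) in frame 1 and (3, 12) in frame 2.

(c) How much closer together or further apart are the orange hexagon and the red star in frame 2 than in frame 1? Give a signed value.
+2

Distance in frame 1: 2. Distance in frame 2: 4.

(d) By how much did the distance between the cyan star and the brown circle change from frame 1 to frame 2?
-2

Distance in frame 1: 15. Distance in frame 2: 13.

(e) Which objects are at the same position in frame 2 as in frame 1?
the cyan star, the orange hexagon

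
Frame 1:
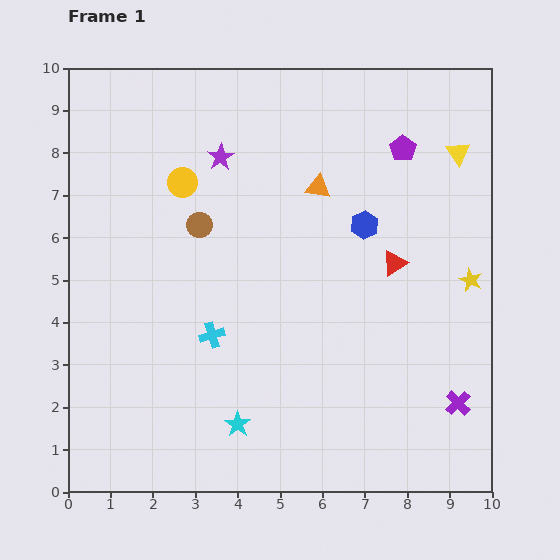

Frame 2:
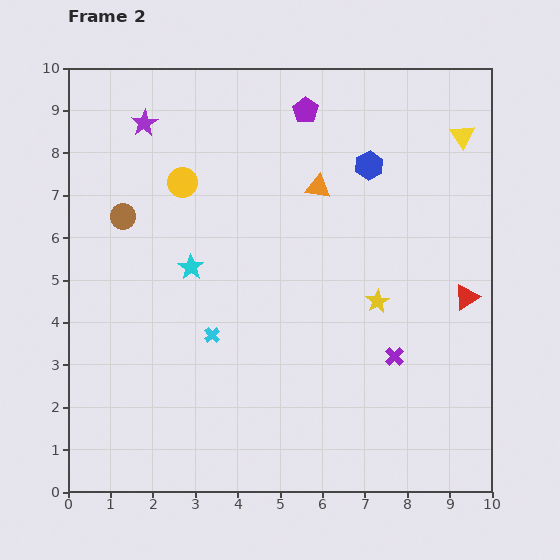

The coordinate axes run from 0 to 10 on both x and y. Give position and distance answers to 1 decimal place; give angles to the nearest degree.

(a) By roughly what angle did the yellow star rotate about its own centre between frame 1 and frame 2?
18° clockwise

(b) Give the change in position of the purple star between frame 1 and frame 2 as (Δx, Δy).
(-1.8, 0.8)

The purple star was at (3.6, 7.9) in frame 1 and (1.8, 8.7) in frame 2.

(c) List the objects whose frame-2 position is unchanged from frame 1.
the orange triangle, the cyan cross, the yellow circle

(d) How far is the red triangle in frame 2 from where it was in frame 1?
1.9

The red triangle moved from (7.7, 5.4) to (9.4, 4.6), a distance of √(1.7² + 0.8²) ≈ 1.9.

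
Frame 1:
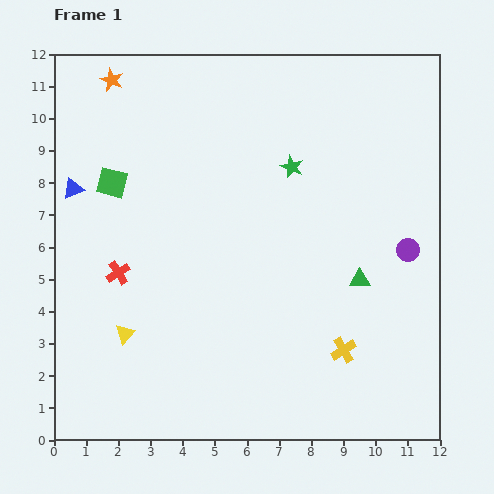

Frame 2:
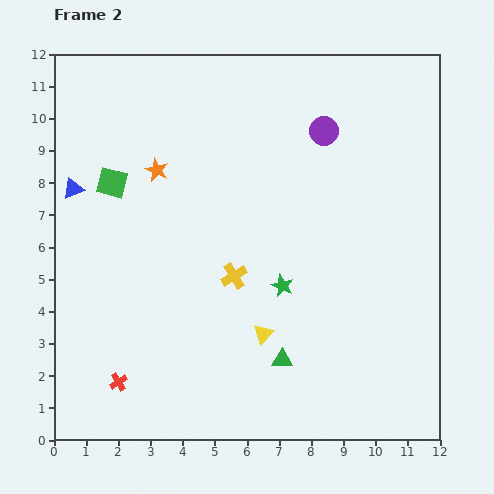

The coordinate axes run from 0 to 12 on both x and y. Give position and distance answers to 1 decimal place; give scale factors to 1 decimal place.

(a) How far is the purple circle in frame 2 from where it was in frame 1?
4.5

The purple circle moved from (11.0, 5.9) to (8.4, 9.6), a distance of √(2.6² + 3.7²) ≈ 4.5.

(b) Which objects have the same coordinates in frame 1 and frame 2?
the green square, the blue triangle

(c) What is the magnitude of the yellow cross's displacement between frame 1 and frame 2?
4.1

The yellow cross moved from (9.0, 2.8) to (5.6, 5.1), a distance of √(3.4² + 2.3²) ≈ 4.1.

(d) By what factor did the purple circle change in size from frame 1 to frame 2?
1.3×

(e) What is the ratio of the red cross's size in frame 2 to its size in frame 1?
0.7×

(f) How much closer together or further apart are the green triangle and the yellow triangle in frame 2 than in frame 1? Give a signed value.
-6.5

Distance in frame 1: 7.5. Distance in frame 2: 1.0.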